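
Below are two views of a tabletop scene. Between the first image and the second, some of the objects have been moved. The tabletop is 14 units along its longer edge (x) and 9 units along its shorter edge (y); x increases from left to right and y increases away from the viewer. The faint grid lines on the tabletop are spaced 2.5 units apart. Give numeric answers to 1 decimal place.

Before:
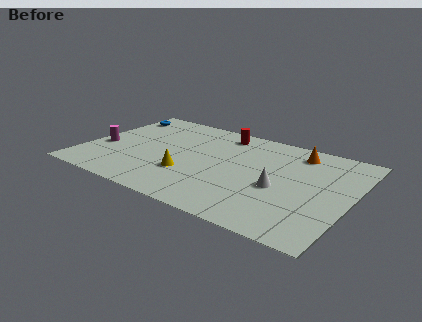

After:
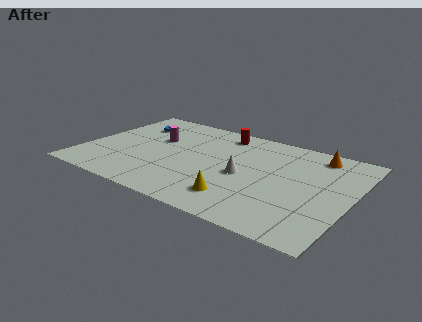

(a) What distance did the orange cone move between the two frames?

1.0

From (10.8, 7.5) to (11.8, 7.7), the orange cone covered √(1.0² + 0.2²) ≈ 1.0 units.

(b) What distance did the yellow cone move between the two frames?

3.1

From (5.7, 2.9) to (8.6, 1.9), the yellow cone covered √(2.9² + 1.0²) ≈ 3.1 units.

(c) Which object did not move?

the red cylinder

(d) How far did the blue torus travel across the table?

1.3

From (0.9, 7.4) to (2.0, 6.7), the blue torus covered √(1.1² + 0.7²) ≈ 1.3 units.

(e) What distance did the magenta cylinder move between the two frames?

3.3

From (0.9, 3.6) to (3.5, 5.6), the magenta cylinder covered √(2.6² + 2.0²) ≈ 3.3 units.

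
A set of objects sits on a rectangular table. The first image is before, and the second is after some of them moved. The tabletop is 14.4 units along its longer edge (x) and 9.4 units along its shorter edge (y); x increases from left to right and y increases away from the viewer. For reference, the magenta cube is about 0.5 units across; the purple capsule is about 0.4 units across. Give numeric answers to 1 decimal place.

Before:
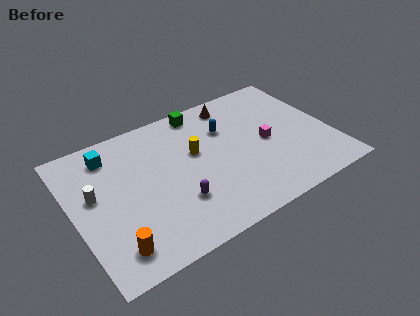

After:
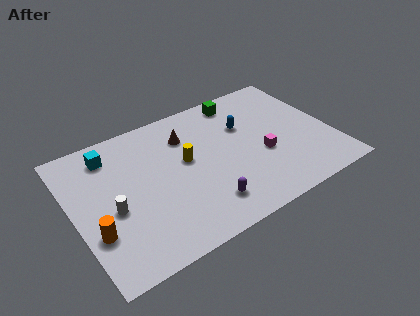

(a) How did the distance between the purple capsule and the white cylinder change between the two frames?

+0.3

The distance was about 4.9 in the first image and 5.2 in the second, so they moved 0.3 units further apart.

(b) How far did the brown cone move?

3.1

From (9.5, 8.1) to (6.6, 7.0), the brown cone covered √(2.9² + 1.1²) ≈ 3.1 units.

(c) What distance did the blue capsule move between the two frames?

1.0

From (8.8, 6.5) to (9.8, 6.2), the blue capsule covered √(1.0² + 0.3²) ≈ 1.0 units.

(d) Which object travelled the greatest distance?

the brown cone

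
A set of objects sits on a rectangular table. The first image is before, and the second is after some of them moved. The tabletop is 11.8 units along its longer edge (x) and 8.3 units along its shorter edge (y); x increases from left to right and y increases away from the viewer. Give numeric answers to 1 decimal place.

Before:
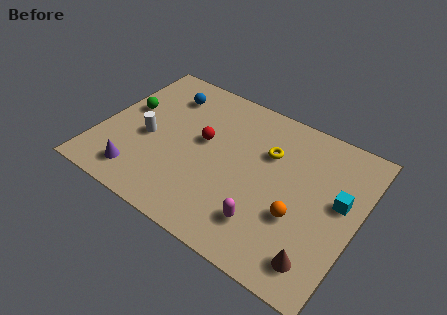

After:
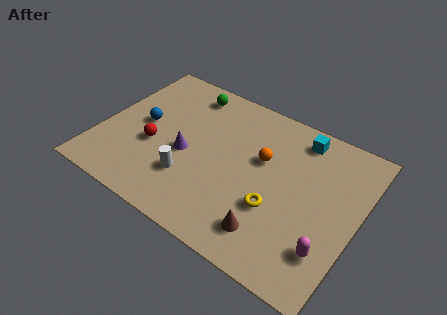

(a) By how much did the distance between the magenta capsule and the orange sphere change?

+2.9

They were about 1.7 units apart before and 4.6 after — 2.9 units further apart.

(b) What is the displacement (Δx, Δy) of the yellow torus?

(0.8, -2.7)

The yellow torus was at about (7.5, 5.6) and moved to about (8.3, 2.9).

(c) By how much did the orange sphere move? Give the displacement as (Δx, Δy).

(-2.0, 2.1)

The orange sphere started near (9.3, 3.0) and ended near (7.3, 5.1).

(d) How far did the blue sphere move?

2.3

The blue sphere was near (2.5, 6.5) before and (1.8, 4.3) after, so it travelled √(0.7² + 2.2²) ≈ 2.3 units.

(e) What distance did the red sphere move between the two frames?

2.5

From (4.6, 4.7) to (2.5, 3.3), the red sphere covered √(2.1² + 1.4²) ≈ 2.5 units.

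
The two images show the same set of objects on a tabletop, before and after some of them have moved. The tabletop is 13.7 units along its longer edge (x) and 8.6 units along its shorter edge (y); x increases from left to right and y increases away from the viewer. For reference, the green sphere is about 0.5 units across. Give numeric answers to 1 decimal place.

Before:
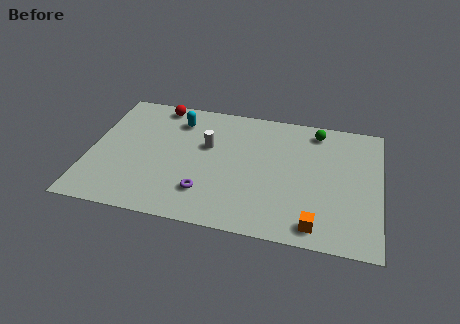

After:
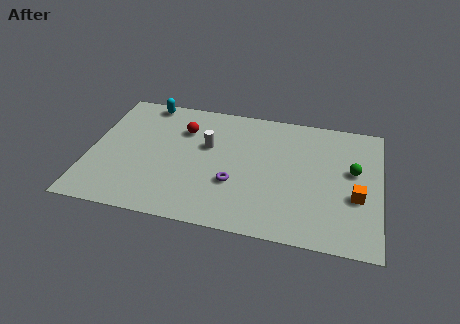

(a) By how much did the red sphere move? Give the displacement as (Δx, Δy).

(1.3, -1.5)

The red sphere started near (3.0, 7.7) and ended near (4.3, 6.2).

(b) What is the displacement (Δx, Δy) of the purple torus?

(1.3, 0.9)

The purple torus was at about (5.6, 2.1) and moved to about (6.9, 3.0).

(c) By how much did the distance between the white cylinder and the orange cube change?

+0.6

Before: roughly 6.8 units apart; after: 7.4. That's 0.6 units further apart.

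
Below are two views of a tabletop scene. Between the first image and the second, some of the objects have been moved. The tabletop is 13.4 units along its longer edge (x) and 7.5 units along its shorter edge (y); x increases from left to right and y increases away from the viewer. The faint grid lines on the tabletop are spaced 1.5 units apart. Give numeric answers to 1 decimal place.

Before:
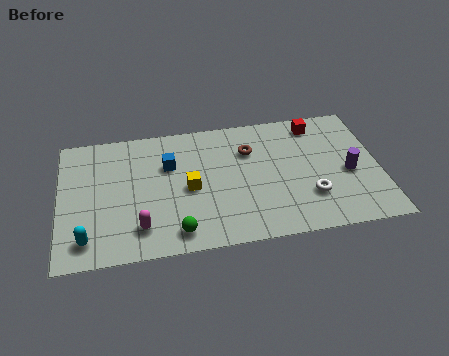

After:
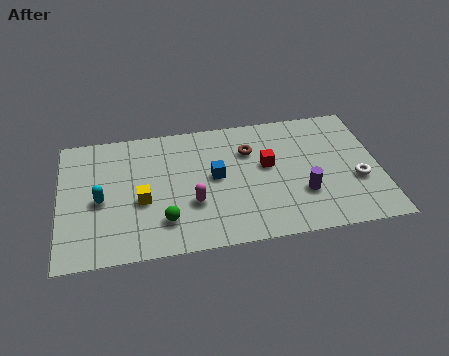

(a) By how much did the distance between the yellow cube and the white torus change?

+3.8

Before: roughly 5.2 units apart; after: 9.0. That's 3.8 units further apart.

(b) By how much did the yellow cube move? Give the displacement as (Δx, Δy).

(-2.0, -0.4)

The yellow cube started near (5.4, 3.5) and ended near (3.4, 3.1).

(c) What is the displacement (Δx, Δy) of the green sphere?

(-0.5, 0.7)

The green sphere started near (4.8, 1.1) and ended near (4.3, 1.8).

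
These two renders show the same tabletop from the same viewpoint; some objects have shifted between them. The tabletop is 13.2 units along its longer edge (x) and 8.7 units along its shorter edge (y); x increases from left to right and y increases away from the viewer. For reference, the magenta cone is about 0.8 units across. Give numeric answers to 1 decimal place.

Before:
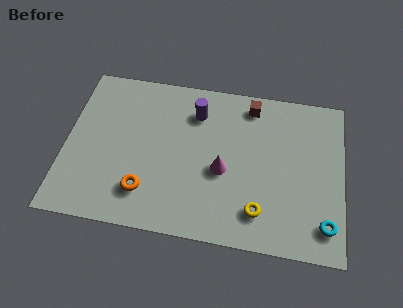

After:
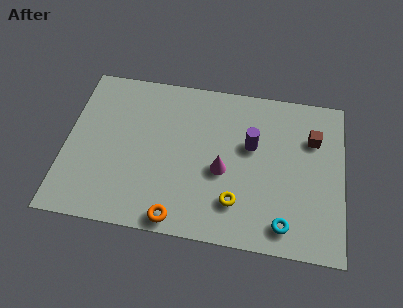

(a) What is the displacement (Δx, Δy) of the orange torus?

(1.6, -1.2)

From the two frames, the orange torus sits at roughly (3.9, 2.0) before and (5.5, 0.8) after.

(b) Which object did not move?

the magenta cone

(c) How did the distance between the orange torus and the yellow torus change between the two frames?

-2.4

They were about 5.4 units apart before and 3.0 after — 2.4 units closer together.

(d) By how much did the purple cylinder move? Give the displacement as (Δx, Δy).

(2.7, -1.4)

The purple cylinder was at about (6.1, 6.7) and moved to about (8.8, 5.3).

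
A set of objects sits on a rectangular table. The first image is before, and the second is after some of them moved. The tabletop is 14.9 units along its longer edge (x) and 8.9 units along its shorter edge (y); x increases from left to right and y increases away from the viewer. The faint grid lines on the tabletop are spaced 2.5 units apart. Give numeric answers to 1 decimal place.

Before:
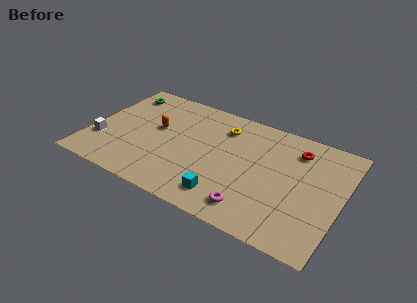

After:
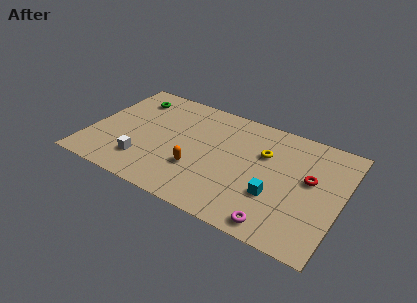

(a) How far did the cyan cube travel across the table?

3.0

The cyan cube was near (8.5, 1.6) before and (11.2, 3.0) after, so it travelled √(2.7² + 1.4²) ≈ 3.0 units.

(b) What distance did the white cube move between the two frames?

2.8

From (0.8, 2.7) to (3.5, 2.1), the white cube covered √(2.7² + 0.6²) ≈ 2.8 units.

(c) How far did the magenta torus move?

1.6

The magenta torus moved from about (10.1, 1.5) to (11.6, 1.0), a distance of √(1.5² + 0.5²) ≈ 1.6.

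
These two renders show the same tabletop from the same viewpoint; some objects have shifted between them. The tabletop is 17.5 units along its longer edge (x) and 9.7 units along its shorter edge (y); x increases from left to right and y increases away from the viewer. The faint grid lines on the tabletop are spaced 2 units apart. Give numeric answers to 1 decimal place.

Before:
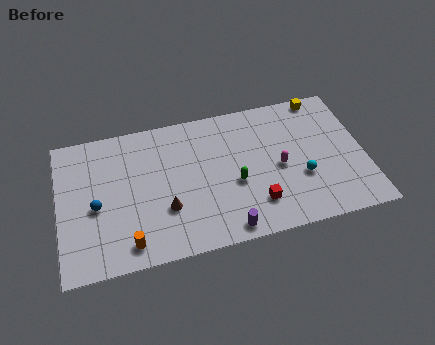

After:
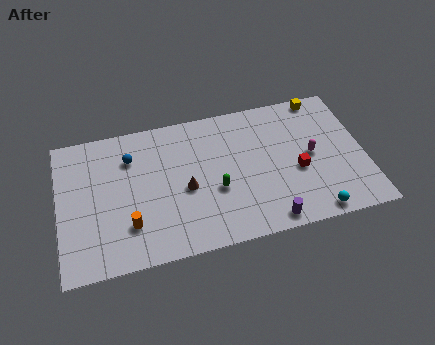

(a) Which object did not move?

the yellow cube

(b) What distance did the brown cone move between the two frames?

1.6

The brown cone was near (6.0, 3.2) before and (7.2, 4.3) after, so it travelled √(1.2² + 1.1²) ≈ 1.6 units.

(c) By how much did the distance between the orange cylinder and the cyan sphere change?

+0.3

Before: roughly 10.2 units apart; after: 10.5. That's 0.3 units further apart.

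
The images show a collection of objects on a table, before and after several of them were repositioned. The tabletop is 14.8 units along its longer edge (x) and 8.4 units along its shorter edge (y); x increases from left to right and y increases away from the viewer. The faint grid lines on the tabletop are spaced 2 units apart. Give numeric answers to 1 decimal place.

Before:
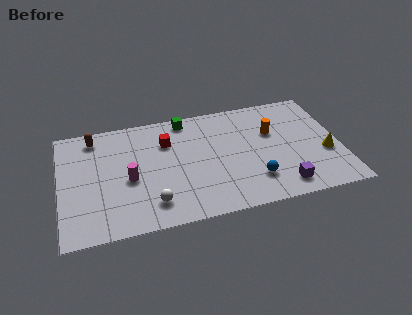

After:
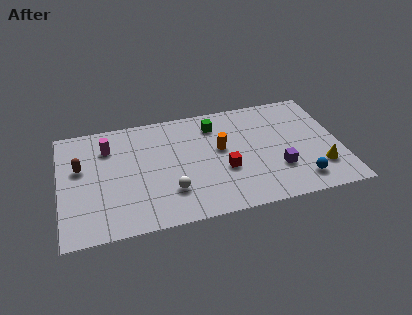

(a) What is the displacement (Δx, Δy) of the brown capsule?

(-0.8, -2.1)

From the two frames, the brown capsule sits at roughly (1.9, 7.2) before and (1.1, 5.1) after.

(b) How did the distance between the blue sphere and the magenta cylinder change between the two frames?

+4.3

The distance was about 6.7 in the first image and 11.0 in the second, so they moved 4.3 units further apart.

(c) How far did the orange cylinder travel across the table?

2.9

The orange cylinder was near (11.3, 5.4) before and (8.5, 4.8) after, so it travelled √(2.8² + 0.6²) ≈ 2.9 units.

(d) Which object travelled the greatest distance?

the red cube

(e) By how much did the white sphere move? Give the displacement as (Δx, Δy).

(1.0, 0.6)

The white sphere started near (4.7, 1.7) and ended near (5.7, 2.3).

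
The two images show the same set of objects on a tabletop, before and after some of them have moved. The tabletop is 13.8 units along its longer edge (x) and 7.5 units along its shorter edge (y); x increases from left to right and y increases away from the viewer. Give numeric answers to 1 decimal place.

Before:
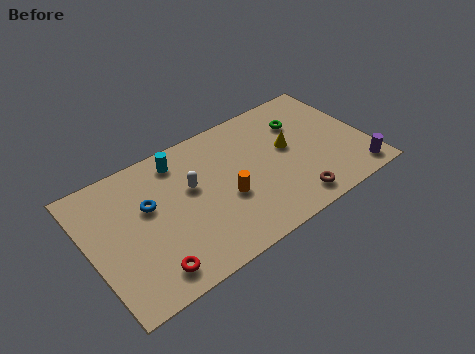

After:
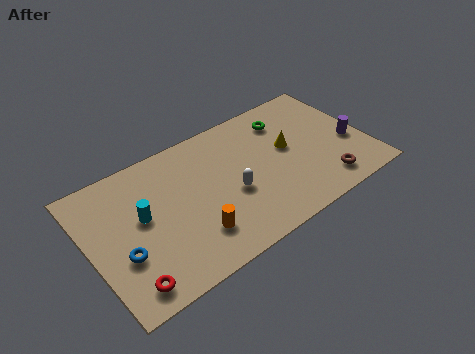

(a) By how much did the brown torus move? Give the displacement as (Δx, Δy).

(1.7, 0.2)

From the two frames, the brown torus sits at roughly (9.6, 1.1) before and (11.3, 1.3) after.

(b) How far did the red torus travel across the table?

1.1

The red torus was near (2.5, 1.2) before and (1.4, 1.1) after, so it travelled √(1.1² + 0.1²) ≈ 1.1 units.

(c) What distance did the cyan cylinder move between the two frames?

3.0

The cyan cylinder was near (4.8, 6.3) before and (2.6, 4.2) after, so it travelled √(2.2² + 2.1²) ≈ 3.0 units.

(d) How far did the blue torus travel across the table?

2.5

From (3.0, 4.6) to (1.4, 2.7), the blue torus covered √(1.6² + 1.9²) ≈ 2.5 units.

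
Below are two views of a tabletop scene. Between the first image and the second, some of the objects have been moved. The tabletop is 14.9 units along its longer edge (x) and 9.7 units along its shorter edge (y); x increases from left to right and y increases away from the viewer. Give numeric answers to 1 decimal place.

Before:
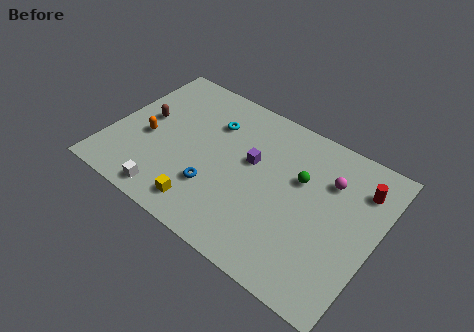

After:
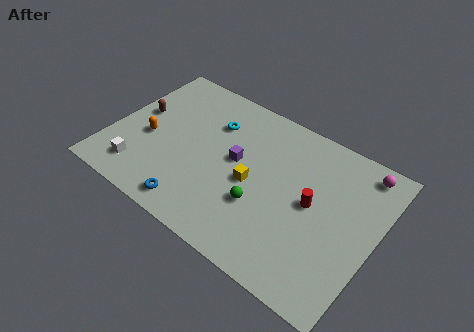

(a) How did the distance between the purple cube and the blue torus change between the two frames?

+1.2

Before: roughly 3.2 units apart; after: 4.4. That's 1.2 units further apart.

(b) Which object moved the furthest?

the yellow cube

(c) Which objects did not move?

the cyan torus and the orange capsule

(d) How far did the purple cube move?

0.9

The purple cube was near (7.8, 5.7) before and (7.0, 5.3) after, so it travelled √(0.8² + 0.4²) ≈ 0.9 units.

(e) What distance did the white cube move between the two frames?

2.0

The white cube moved from about (4.0, 1.1) to (2.1, 1.8), a distance of √(1.9² + 0.7²) ≈ 2.0.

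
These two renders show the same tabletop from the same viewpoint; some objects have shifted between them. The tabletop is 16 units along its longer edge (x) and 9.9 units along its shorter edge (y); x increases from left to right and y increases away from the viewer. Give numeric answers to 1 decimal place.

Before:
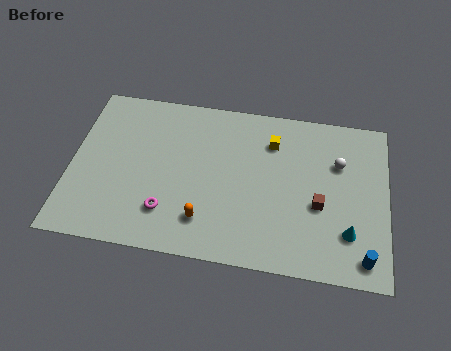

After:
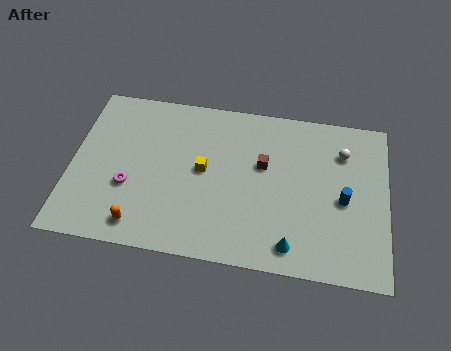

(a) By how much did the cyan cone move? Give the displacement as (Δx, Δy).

(-2.8, -1.2)

The cyan cone was at about (14.1, 2.6) and moved to about (11.3, 1.4).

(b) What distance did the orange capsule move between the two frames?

3.3

The orange capsule moved from about (6.9, 2.2) to (3.7, 1.4), a distance of √(3.2² + 0.8²) ≈ 3.3.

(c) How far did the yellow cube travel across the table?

4.1

The yellow cube was near (10.1, 7.5) before and (6.7, 5.2) after, so it travelled √(3.4² + 2.3²) ≈ 4.1 units.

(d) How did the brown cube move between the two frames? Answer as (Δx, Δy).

(-2.9, 2.0)

The brown cube was at about (12.6, 4.0) and moved to about (9.7, 6.0).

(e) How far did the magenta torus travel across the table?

2.3

The magenta torus was near (5.0, 2.4) before and (3.0, 3.6) after, so it travelled √(2.0² + 1.2²) ≈ 2.3 units.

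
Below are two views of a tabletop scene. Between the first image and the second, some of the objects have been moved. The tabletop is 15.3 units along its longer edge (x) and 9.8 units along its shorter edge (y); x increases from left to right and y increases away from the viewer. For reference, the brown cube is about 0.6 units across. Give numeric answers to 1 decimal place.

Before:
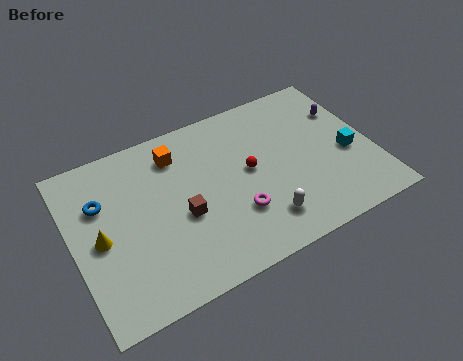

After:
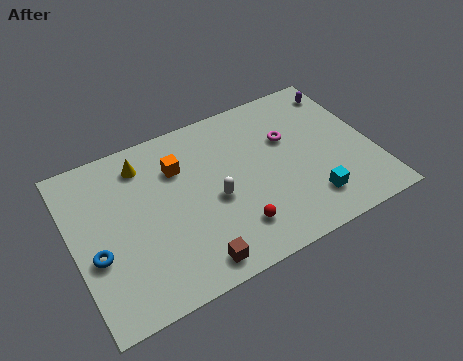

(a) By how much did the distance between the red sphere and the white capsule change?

-1.0

They were about 3.2 units apart before and 2.2 after — 1.0 units closer together.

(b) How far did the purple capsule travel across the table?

1.4

The purple capsule moved from about (14.3, 6.8) to (14.4, 8.2), a distance of √(0.1² + 1.4²) ≈ 1.4.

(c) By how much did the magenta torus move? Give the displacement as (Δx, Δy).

(3.2, 3.3)

The magenta torus started near (8.0, 3.0) and ended near (11.2, 6.3).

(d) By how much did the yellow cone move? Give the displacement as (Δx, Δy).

(2.6, 3.4)

The yellow cone was at about (1.3, 4.6) and moved to about (3.9, 8.0).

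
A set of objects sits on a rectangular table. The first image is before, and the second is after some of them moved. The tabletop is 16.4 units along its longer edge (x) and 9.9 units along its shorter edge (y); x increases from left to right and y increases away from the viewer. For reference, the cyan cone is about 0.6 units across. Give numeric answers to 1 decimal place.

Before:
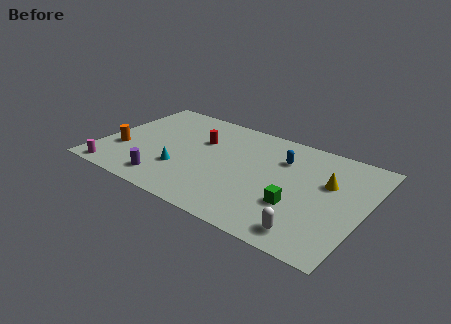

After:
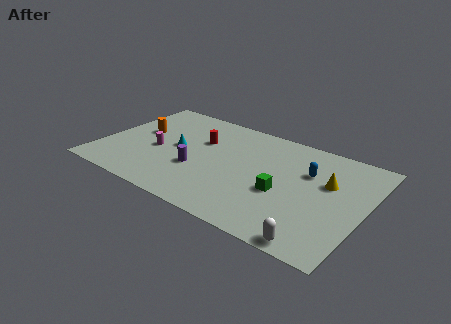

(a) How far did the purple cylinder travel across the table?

2.6

From (4.6, 1.6) to (6.2, 3.6), the purple cylinder covered √(1.6² + 2.0²) ≈ 2.6 units.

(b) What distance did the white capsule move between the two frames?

0.8

The white capsule moved from about (13.6, 1.4) to (14.1, 0.8), a distance of √(0.5² + 0.6²) ≈ 0.8.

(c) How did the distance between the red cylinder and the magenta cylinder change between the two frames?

-3.9

The distance was about 7.2 in the first image and 3.3 in the second, so they moved 3.9 units closer together.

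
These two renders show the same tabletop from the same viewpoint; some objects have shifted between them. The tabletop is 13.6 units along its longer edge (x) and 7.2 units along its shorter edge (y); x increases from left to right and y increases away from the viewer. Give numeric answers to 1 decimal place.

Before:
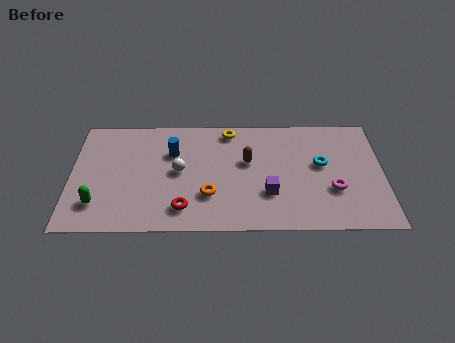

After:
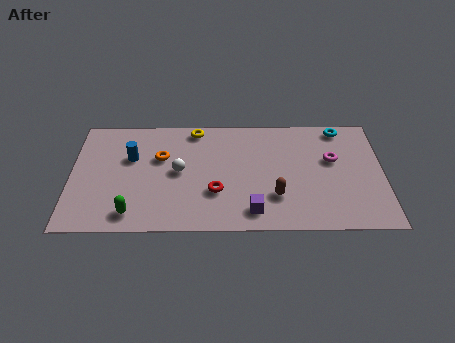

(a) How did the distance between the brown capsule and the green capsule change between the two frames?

-0.7

They were about 7.0 units apart before and 6.3 after — 0.7 units closer together.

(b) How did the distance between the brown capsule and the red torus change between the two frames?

-1.4

The distance was about 4.0 in the first image and 2.6 in the second, so they moved 1.4 units closer together.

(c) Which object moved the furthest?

the orange torus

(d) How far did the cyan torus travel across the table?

2.5

The cyan torus moved from about (10.9, 4.1) to (11.8, 6.4), a distance of √(0.9² + 2.3²) ≈ 2.5.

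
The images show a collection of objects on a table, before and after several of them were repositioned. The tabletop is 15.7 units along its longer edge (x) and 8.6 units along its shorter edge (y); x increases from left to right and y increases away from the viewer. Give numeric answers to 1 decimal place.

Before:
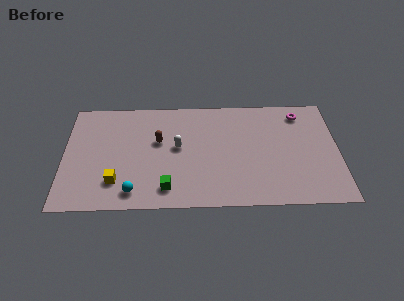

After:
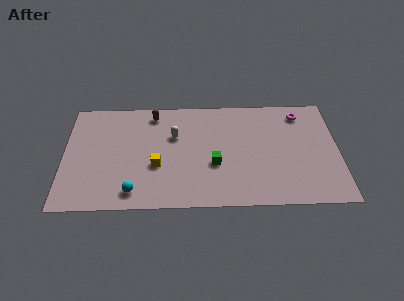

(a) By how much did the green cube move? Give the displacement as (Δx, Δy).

(2.7, 1.8)

From the two frames, the green cube sits at roughly (5.9, 1.5) before and (8.6, 3.3) after.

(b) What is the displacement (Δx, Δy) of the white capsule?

(-0.2, 0.9)

The white capsule started near (6.5, 4.7) and ended near (6.3, 5.6).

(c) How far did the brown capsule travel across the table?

2.2

The brown capsule was near (5.4, 5.2) before and (5.1, 7.4) after, so it travelled √(0.3² + 2.2²) ≈ 2.2 units.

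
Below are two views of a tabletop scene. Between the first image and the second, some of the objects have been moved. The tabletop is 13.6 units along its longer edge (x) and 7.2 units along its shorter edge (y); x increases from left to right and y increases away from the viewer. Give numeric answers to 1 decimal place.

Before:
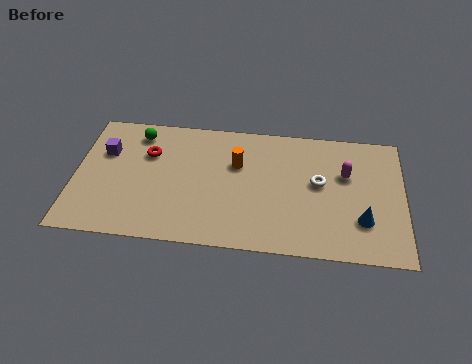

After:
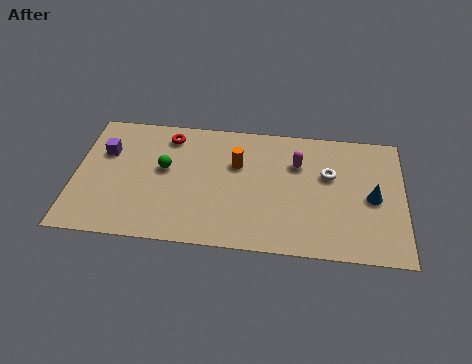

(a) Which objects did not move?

the purple cube and the orange cylinder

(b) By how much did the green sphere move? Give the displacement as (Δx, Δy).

(1.2, -1.9)

The green sphere was at about (2.5, 6.0) and moved to about (3.7, 4.1).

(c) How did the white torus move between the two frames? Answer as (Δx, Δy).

(0.4, 0.5)

From the two frames, the white torus sits at roughly (10.1, 4.0) before and (10.5, 4.5) after.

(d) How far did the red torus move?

1.4

From (3.0, 4.9) to (3.8, 6.0), the red torus covered √(0.8² + 1.1²) ≈ 1.4 units.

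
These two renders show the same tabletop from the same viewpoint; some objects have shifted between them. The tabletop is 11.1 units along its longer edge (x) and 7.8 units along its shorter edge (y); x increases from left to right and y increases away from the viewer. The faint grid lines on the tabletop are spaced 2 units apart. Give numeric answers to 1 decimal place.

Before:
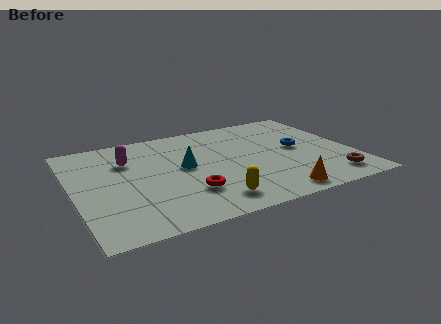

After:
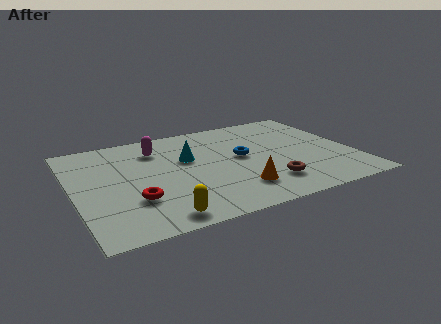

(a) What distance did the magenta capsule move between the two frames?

1.3

The magenta capsule moved from about (2.3, 5.5) to (3.5, 6.0), a distance of √(1.2² + 0.5²) ≈ 1.3.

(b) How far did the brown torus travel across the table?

2.5

The brown torus was near (9.9, 1.3) before and (7.4, 1.8) after, so it travelled √(2.5² + 0.5²) ≈ 2.5 units.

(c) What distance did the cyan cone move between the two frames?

0.6

From (4.4, 4.2) to (4.6, 4.8), the cyan cone covered √(0.2² + 0.6²) ≈ 0.6 units.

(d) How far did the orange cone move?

1.7

From (7.6, 0.9) to (6.2, 1.8), the orange cone covered √(1.4² + 0.9²) ≈ 1.7 units.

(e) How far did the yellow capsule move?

2.1

The yellow capsule was near (5.1, 1.3) before and (3.0, 0.9) after, so it travelled √(2.1² + 0.4²) ≈ 2.1 units.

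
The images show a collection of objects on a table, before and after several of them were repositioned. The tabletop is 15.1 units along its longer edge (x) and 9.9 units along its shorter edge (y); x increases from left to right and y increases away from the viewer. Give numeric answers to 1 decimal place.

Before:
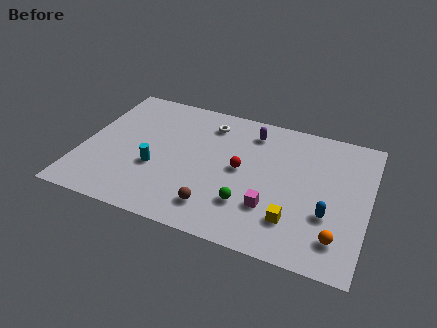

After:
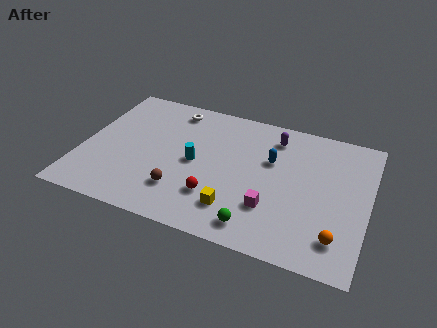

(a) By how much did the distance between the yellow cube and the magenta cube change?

+0.6

Before: roughly 1.3 units apart; after: 1.9. That's 0.6 units further apart.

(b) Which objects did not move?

the orange sphere and the magenta cube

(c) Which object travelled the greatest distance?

the blue capsule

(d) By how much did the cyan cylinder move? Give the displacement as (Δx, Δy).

(2.0, 1.1)

The cyan cylinder started near (4.0, 3.7) and ended near (6.0, 4.8).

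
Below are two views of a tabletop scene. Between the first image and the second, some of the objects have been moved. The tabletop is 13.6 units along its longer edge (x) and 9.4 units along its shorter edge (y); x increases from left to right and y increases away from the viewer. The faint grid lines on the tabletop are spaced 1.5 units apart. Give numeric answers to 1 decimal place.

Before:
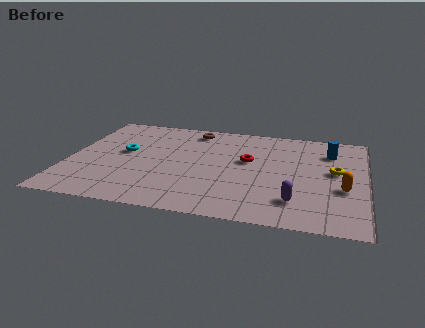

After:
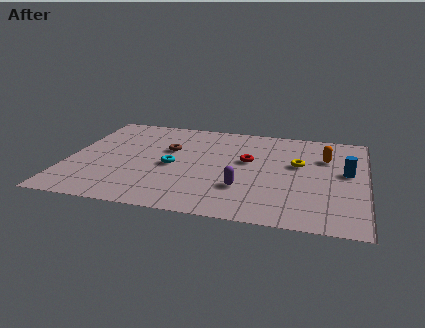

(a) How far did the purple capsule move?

2.5

The purple capsule was near (10.5, 2.1) before and (8.1, 2.8) after, so it travelled √(2.4² + 0.7²) ≈ 2.5 units.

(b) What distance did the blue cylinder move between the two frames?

2.1

The blue cylinder moved from about (11.9, 7.1) to (12.7, 5.2), a distance of √(0.8² + 1.9²) ≈ 2.1.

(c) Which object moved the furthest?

the orange capsule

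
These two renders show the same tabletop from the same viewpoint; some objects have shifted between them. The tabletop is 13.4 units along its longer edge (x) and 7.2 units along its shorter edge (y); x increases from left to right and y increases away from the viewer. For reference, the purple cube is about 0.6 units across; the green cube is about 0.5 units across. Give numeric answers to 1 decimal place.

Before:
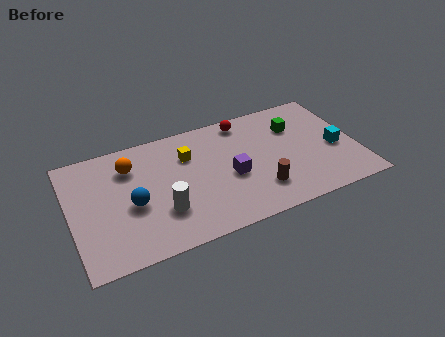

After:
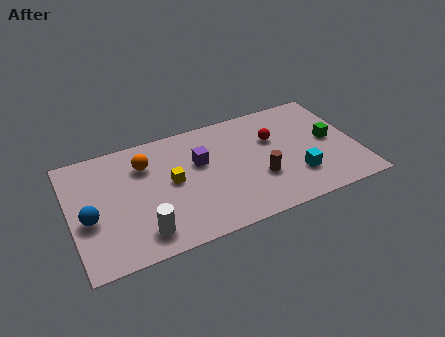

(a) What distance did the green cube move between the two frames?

2.1

The green cube moved from about (10.7, 5.1) to (12.2, 3.7), a distance of √(1.5² + 1.4²) ≈ 2.1.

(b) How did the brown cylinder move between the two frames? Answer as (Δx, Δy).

(0.1, 0.7)

The brown cylinder was at about (8.6, 1.8) and moved to about (8.7, 2.5).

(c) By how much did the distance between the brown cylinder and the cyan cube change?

-2.2

They were about 4.0 units apart before and 1.8 after — 2.2 units closer together.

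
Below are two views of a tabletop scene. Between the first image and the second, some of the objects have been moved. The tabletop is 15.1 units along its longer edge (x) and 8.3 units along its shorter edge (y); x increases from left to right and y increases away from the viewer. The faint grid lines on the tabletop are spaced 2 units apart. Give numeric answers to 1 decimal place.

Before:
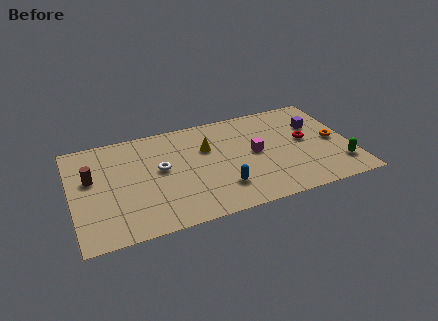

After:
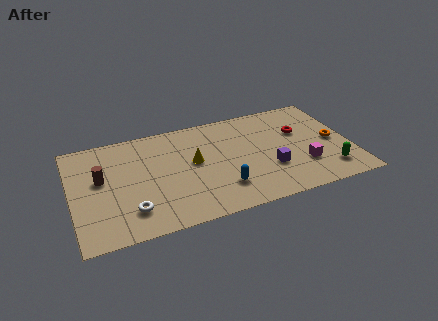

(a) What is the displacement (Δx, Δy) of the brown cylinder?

(0.5, -0.2)

The brown cylinder was at about (1.1, 5.0) and moved to about (1.6, 4.8).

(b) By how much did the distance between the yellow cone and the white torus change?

+1.7

The distance was about 2.8 in the first image and 4.5 in the second, so they moved 1.7 units further apart.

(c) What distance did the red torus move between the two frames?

0.8

The red torus was near (12.7, 4.5) before and (12.5, 5.3) after, so it travelled √(0.2² + 0.8²) ≈ 0.8 units.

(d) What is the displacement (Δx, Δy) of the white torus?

(-1.8, -2.7)

The white torus started near (4.8, 4.6) and ended near (3.0, 1.9).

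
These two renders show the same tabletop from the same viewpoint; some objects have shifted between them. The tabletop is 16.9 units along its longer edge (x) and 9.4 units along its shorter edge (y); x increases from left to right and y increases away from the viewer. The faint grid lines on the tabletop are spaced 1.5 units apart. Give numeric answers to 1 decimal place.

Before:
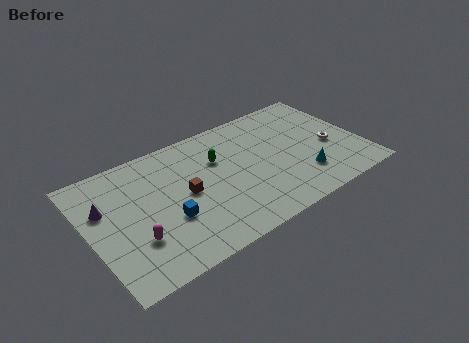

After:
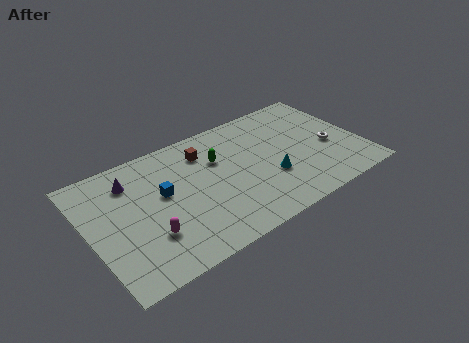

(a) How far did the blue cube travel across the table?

2.0

The blue cube moved from about (4.6, 3.4) to (4.6, 5.4), a distance of √(0.0² + 2.0²) ≈ 2.0.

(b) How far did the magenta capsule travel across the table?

0.8

The magenta capsule moved from about (2.5, 2.9) to (3.3, 2.8), a distance of √(0.8² + 0.1²) ≈ 0.8.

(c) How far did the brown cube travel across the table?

3.1

The brown cube moved from about (5.9, 4.7) to (7.5, 7.3), a distance of √(1.6² + 2.6²) ≈ 3.1.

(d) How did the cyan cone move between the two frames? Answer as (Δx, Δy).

(-1.9, 0.9)

The cyan cone started near (12.9, 2.4) and ended near (11.0, 3.3).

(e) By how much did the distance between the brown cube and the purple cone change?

-0.4

Before: roughly 5.0 units apart; after: 4.6. That's 0.4 units closer together.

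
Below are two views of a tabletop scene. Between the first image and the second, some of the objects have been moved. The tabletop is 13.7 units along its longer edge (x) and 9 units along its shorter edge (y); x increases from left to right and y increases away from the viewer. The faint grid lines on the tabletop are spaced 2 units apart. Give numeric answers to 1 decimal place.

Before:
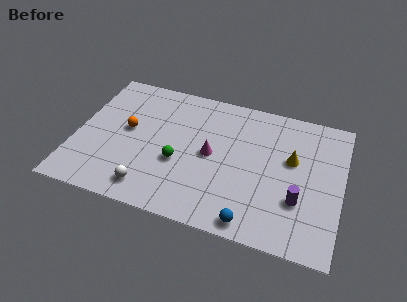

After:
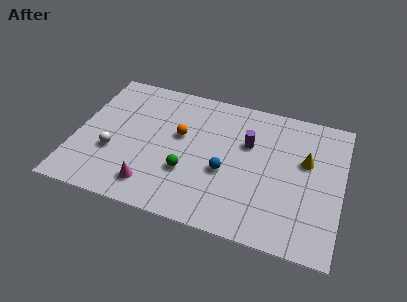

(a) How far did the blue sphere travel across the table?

3.1

The blue sphere moved from about (9.4, 0.9) to (7.8, 3.6), a distance of √(1.6² + 2.7²) ≈ 3.1.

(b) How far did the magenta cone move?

4.0

The magenta cone was near (7.0, 4.5) before and (4.2, 1.6) after, so it travelled √(2.8² + 2.9²) ≈ 4.0 units.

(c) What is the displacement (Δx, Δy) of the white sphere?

(-2.1, 1.8)

From the two frames, the white sphere sits at roughly (4.1, 1.4) before and (2.0, 3.2) after.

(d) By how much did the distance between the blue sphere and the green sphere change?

-2.8

They were about 4.8 units apart before and 2.0 after — 2.8 units closer together.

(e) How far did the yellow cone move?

0.7

From (11.1, 5.4) to (11.8, 5.5), the yellow cone covered √(0.7² + 0.1²) ≈ 0.7 units.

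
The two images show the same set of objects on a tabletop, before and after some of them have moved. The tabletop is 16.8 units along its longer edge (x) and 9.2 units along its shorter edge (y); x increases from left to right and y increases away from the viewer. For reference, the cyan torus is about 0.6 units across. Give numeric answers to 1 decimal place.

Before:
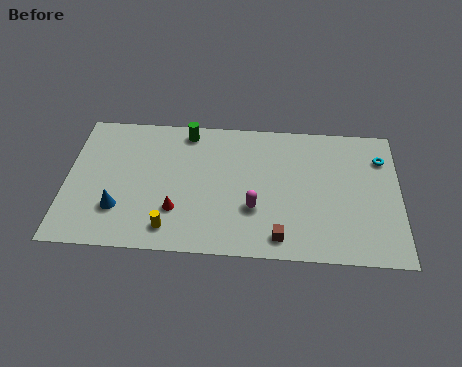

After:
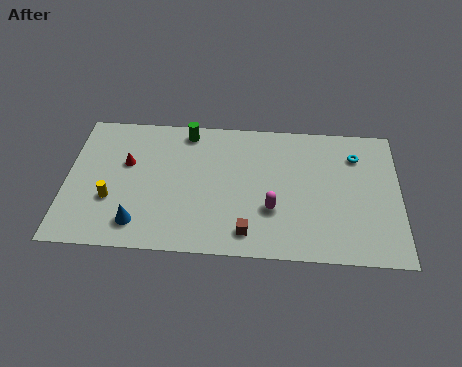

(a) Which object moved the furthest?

the red cone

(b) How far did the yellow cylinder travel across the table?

3.4

The yellow cylinder was near (5.3, 1.5) before and (2.3, 3.2) after, so it travelled √(3.0² + 1.7²) ≈ 3.4 units.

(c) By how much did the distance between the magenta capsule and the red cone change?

+3.9

The distance was about 3.9 in the first image and 7.8 in the second, so they moved 3.9 units further apart.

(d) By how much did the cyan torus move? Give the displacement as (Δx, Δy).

(-1.3, 0.1)

The cyan torus started near (15.9, 6.9) and ended near (14.6, 7.0).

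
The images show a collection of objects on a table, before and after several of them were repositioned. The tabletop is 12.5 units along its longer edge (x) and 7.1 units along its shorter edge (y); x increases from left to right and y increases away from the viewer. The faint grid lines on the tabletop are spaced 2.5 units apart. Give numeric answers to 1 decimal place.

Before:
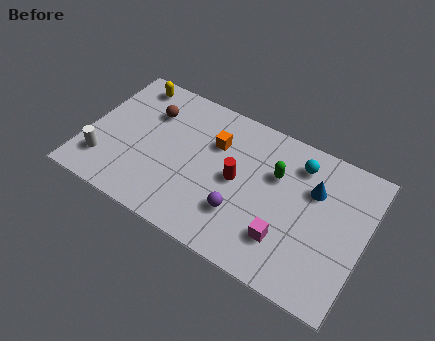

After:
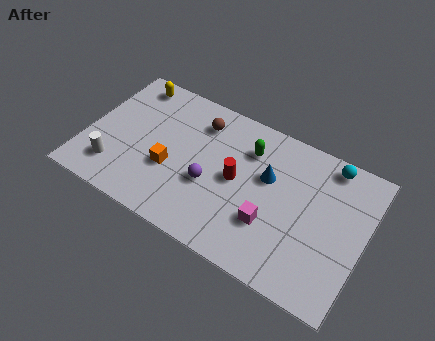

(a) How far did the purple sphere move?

1.7

The purple sphere moved from about (7.2, 2.1) to (5.7, 2.8), a distance of √(1.5² + 0.7²) ≈ 1.7.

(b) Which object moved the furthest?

the orange cube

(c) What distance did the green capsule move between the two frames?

1.4

The green capsule moved from about (8.4, 4.7) to (7.1, 5.3), a distance of √(1.3² + 0.6²) ≈ 1.4.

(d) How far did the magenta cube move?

0.8

From (9.2, 1.9) to (8.5, 2.3), the magenta cube covered √(0.7² + 0.4²) ≈ 0.8 units.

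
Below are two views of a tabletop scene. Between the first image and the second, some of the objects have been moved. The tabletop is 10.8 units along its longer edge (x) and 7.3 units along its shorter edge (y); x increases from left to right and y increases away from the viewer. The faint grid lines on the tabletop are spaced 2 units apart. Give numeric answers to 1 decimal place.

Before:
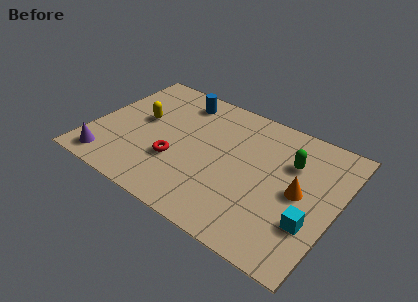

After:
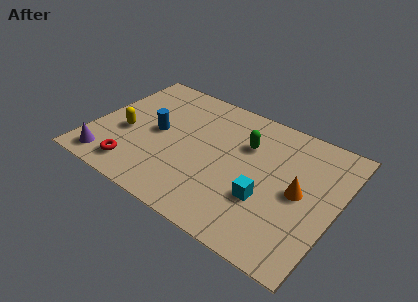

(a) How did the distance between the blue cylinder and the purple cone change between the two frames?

-2.4

The distance was about 5.6 in the first image and 3.2 in the second, so they moved 2.4 units closer together.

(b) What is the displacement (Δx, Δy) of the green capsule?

(-2.0, 0.0)

The green capsule started near (8.6, 5.0) and ended near (6.6, 5.0).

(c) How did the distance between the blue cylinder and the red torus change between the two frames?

-1.1

They were about 3.6 units apart before and 2.5 after — 1.1 units closer together.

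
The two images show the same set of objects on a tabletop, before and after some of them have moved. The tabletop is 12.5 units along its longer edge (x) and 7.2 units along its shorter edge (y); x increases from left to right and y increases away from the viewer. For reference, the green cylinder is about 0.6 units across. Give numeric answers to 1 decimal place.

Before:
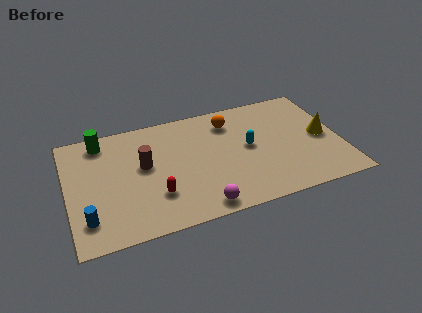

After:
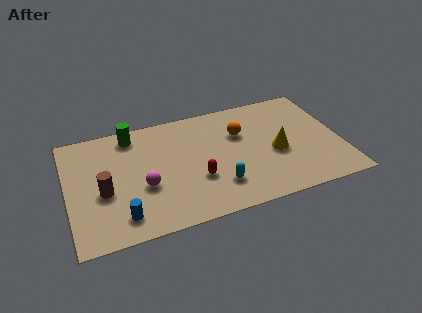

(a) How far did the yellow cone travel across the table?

2.2

The yellow cone was near (11.7, 3.5) before and (9.5, 3.1) after, so it travelled √(2.2² + 0.4²) ≈ 2.2 units.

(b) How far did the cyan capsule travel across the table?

2.6

The cyan capsule was near (8.3, 3.8) before and (6.7, 1.8) after, so it travelled √(1.6² + 2.0²) ≈ 2.6 units.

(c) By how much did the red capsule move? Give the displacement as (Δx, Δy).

(1.9, 0.4)

The red capsule was at about (3.9, 2.1) and moved to about (5.8, 2.5).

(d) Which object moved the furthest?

the magenta sphere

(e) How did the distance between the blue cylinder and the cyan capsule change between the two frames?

-3.4

They were about 7.8 units apart before and 4.4 after — 3.4 units closer together.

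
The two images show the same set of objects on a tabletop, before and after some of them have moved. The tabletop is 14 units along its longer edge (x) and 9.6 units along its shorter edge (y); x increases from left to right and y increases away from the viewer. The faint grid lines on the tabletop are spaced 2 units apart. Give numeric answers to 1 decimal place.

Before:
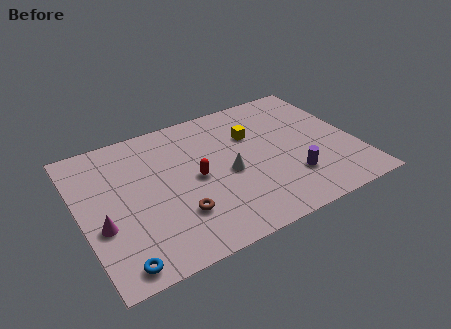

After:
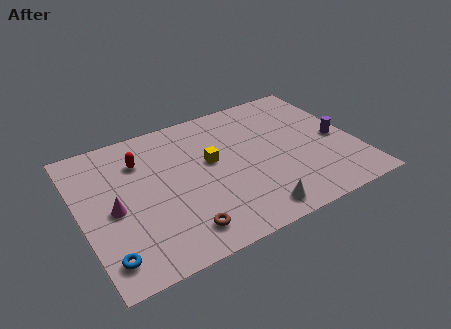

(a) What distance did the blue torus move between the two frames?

0.8

The blue torus moved from about (1.4, 1.0) to (0.9, 1.6), a distance of √(0.5² + 0.6²) ≈ 0.8.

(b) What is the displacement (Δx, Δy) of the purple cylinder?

(2.7, 1.8)

From the two frames, the purple cylinder sits at roughly (10.4, 2.6) before and (13.1, 4.4) after.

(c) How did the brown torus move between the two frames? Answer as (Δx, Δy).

(0.0, -1.1)

The brown torus started near (4.6, 2.7) and ended near (4.6, 1.6).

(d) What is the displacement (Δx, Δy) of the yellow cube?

(-2.3, -1.0)

The yellow cube was at about (9.0, 6.5) and moved to about (6.7, 5.5).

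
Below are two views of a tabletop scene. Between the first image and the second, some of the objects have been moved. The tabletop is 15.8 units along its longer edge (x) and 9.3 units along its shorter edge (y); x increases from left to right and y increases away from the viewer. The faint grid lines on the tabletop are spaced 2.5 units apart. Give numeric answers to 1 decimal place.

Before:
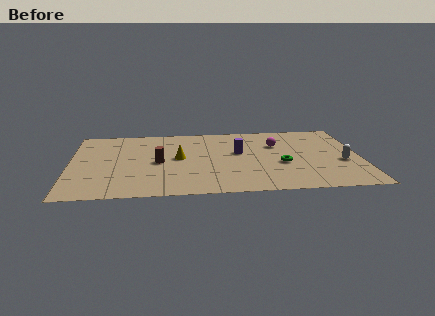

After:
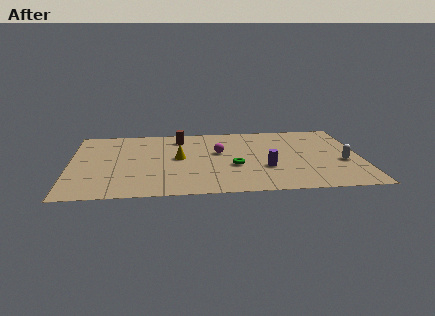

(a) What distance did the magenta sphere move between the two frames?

3.3

The magenta sphere moved from about (11.3, 6.3) to (8.1, 5.5), a distance of √(3.2² + 0.8²) ≈ 3.3.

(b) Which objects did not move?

the white capsule and the yellow cone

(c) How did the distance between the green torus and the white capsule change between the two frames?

+2.6

The distance was about 3.3 in the first image and 5.9 in the second, so they moved 2.6 units further apart.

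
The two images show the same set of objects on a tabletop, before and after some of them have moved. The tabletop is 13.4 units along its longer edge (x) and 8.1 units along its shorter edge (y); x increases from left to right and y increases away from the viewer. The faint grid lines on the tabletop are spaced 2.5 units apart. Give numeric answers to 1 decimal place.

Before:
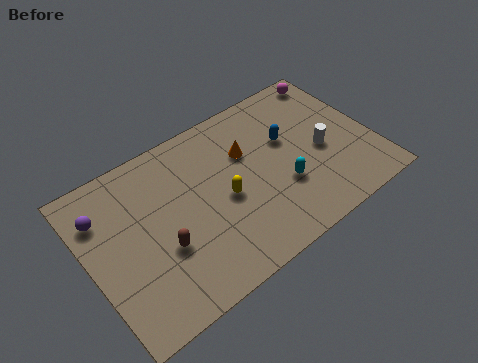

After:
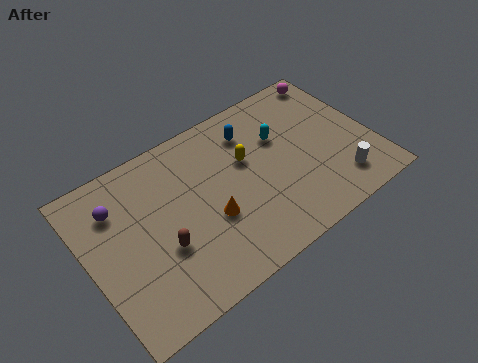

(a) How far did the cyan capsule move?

2.5

The cyan capsule was near (8.9, 2.8) before and (9.3, 5.3) after, so it travelled √(0.4² + 2.5²) ≈ 2.5 units.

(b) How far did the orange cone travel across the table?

3.2

From (7.7, 5.4) to (5.5, 3.1), the orange cone covered √(2.2² + 2.3²) ≈ 3.2 units.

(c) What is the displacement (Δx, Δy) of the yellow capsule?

(1.3, 1.3)

The yellow capsule started near (6.3, 3.7) and ended near (7.6, 5.0).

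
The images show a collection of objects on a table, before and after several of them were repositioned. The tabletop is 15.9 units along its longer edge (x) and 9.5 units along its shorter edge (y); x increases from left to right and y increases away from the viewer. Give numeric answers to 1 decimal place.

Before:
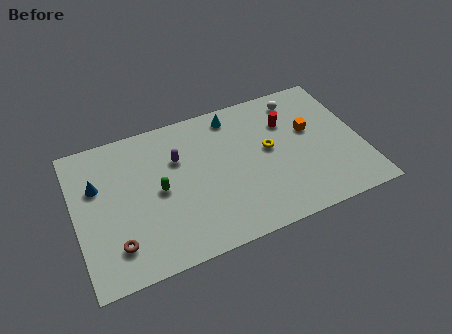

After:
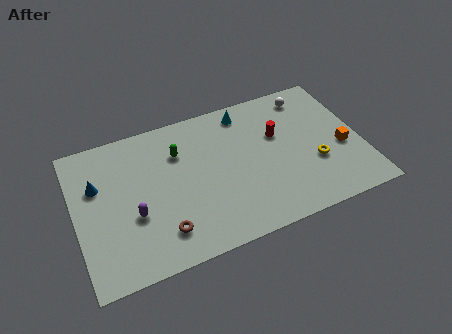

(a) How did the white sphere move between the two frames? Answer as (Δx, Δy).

(0.6, 0.1)

The white sphere started near (12.8, 8.0) and ended near (13.4, 8.1).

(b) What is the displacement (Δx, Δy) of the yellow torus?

(2.4, -1.8)

From the two frames, the yellow torus sits at roughly (10.8, 5.2) before and (13.2, 3.4) after.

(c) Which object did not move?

the blue cone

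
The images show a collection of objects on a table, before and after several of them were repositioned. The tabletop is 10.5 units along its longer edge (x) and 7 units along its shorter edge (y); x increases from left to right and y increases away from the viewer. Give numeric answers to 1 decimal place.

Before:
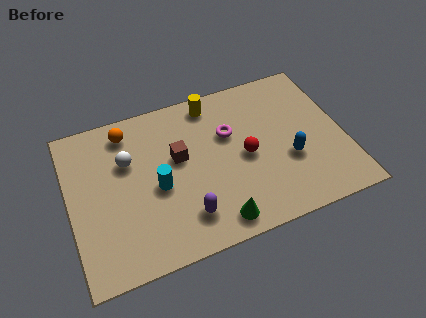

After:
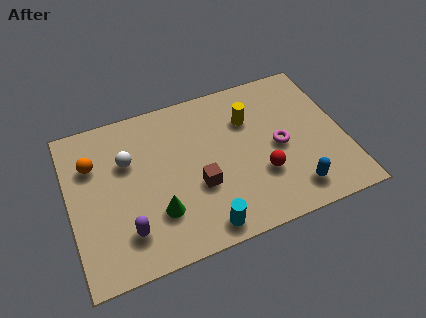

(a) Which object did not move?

the white sphere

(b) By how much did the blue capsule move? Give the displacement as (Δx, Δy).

(0.0, -1.4)

From the two frames, the blue capsule sits at roughly (8.3, 2.6) before and (8.3, 1.2) after.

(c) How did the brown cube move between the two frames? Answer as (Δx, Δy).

(0.6, -1.5)

The brown cube started near (4.2, 4.1) and ended near (4.8, 2.6).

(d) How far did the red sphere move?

1.1

The red sphere moved from about (6.7, 3.3) to (7.2, 2.3), a distance of √(0.5² + 1.0²) ≈ 1.1.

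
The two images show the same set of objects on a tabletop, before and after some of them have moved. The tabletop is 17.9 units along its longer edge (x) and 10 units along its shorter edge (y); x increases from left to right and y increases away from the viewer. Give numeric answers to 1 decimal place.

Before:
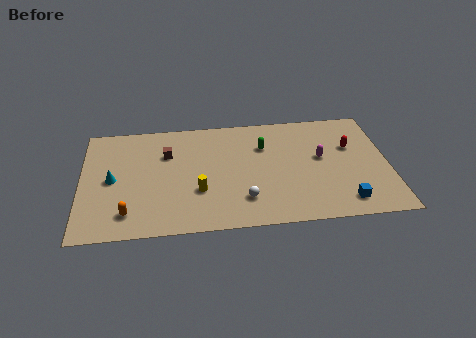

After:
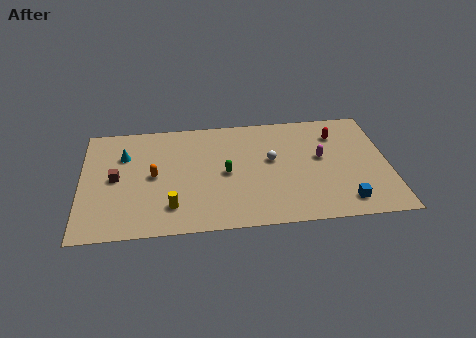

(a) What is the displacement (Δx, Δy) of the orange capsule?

(1.5, 3.1)

The orange capsule was at about (2.7, 1.9) and moved to about (4.2, 5.0).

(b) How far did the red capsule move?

1.4

The red capsule moved from about (15.8, 6.4) to (15.0, 7.6), a distance of √(0.8² + 1.2²) ≈ 1.4.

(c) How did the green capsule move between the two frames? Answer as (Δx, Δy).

(-2.3, -2.2)

The green capsule started near (10.7, 7.0) and ended near (8.4, 4.8).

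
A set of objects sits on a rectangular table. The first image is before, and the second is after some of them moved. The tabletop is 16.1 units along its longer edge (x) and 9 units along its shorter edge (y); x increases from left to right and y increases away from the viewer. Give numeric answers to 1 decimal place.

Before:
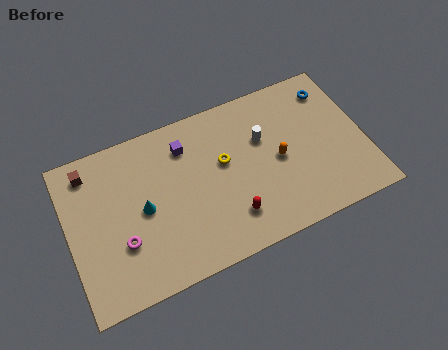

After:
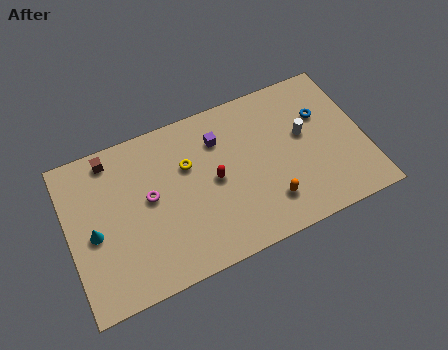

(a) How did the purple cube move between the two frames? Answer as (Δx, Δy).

(1.8, -0.3)

The purple cube was at about (6.6, 7.0) and moved to about (8.4, 6.7).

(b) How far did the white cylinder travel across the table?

2.3

The white cylinder was near (10.7, 5.8) before and (12.9, 5.2) after, so it travelled √(2.2² + 0.6²) ≈ 2.3 units.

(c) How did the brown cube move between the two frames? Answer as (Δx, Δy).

(1.2, 0.3)

The brown cube was at about (1.4, 7.6) and moved to about (2.6, 7.9).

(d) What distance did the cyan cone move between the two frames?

2.7

The cyan cone moved from about (4.0, 4.4) to (1.3, 4.1), a distance of √(2.7² + 0.3²) ≈ 2.7.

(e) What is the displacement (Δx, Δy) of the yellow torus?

(-1.9, 0.6)

The yellow torus started near (8.5, 5.3) and ended near (6.6, 5.9).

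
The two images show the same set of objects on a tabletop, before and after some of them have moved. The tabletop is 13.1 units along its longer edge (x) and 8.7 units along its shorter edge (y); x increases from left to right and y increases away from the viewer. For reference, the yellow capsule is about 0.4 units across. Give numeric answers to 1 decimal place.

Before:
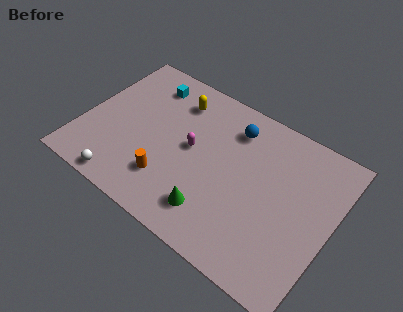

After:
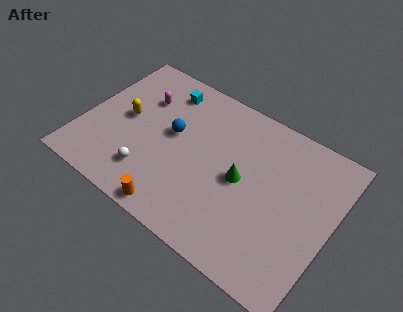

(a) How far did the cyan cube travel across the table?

0.9

From (2.8, 7.1) to (3.7, 7.2), the cyan cube covered √(0.9² + 0.1²) ≈ 0.9 units.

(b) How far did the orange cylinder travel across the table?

1.6

From (4.9, 2.2) to (5.6, 0.8), the orange cylinder covered √(0.7² + 1.4²) ≈ 1.6 units.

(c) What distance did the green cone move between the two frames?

2.7

The green cone moved from about (7.4, 1.8) to (8.4, 4.3), a distance of √(1.0² + 2.5²) ≈ 2.7.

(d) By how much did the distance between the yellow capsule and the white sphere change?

-3.2

The distance was about 6.3 in the first image and 3.1 in the second, so they moved 3.2 units closer together.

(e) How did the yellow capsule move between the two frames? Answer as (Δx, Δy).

(-2.3, -2.4)

The yellow capsule started near (4.4, 6.9) and ended near (2.1, 4.5).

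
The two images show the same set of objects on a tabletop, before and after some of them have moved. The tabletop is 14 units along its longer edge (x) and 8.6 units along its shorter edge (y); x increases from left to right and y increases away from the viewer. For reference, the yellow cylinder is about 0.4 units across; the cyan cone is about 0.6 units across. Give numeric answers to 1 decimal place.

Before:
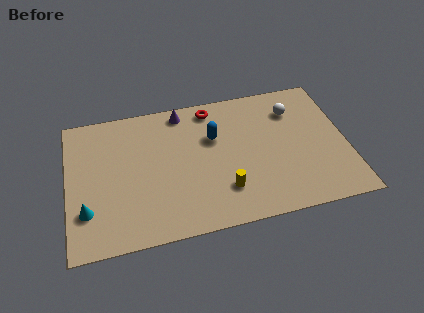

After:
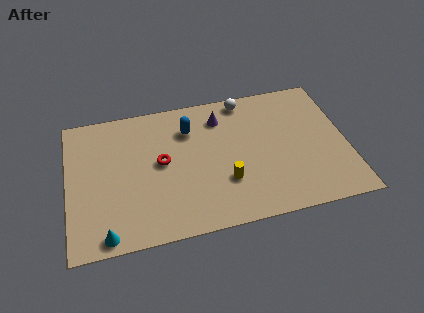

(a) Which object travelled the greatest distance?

the red torus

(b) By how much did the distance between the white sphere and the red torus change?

+1.2

They were about 4.2 units apart before and 5.4 after — 1.2 units further apart.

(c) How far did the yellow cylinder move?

0.5

From (7.7, 2.2) to (7.8, 2.7), the yellow cylinder covered √(0.1² + 0.5²) ≈ 0.5 units.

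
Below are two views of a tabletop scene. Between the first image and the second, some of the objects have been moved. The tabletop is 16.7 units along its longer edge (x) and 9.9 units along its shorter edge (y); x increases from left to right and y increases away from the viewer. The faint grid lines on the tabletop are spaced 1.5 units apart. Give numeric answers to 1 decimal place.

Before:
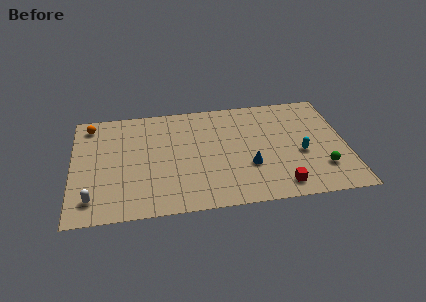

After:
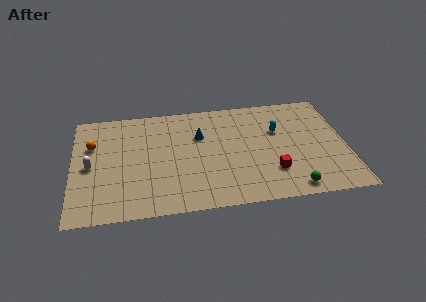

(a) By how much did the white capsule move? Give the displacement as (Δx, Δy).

(-0.1, 2.9)

From the two frames, the white capsule sits at roughly (1.2, 1.8) before and (1.1, 4.7) after.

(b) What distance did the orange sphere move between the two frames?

1.9

The orange sphere was near (1.1, 8.5) before and (1.2, 6.6) after, so it travelled √(0.1² + 1.9²) ≈ 1.9 units.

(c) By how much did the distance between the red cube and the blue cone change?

+3.1

They were about 2.7 units apart before and 5.8 after — 3.1 units further apart.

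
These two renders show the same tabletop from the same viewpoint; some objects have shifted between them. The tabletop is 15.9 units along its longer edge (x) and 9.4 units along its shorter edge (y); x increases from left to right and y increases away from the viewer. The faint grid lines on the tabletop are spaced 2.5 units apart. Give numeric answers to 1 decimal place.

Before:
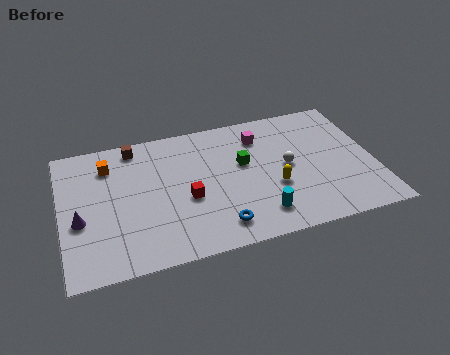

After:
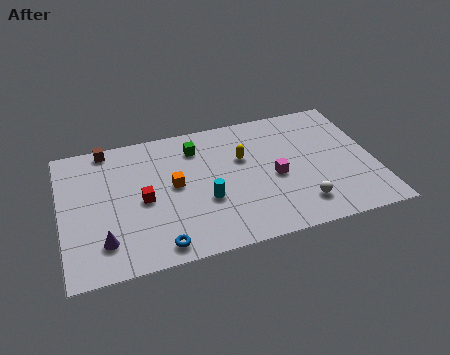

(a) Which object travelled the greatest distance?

the orange cube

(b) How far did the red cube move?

2.3

The red cube moved from about (6.3, 3.9) to (4.1, 4.4), a distance of √(2.2² + 0.5²) ≈ 2.3.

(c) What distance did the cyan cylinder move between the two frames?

3.1

From (9.8, 1.8) to (7.2, 3.5), the cyan cylinder covered √(2.6² + 1.7²) ≈ 3.1 units.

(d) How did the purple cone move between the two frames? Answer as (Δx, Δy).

(1.1, -1.7)

The purple cone started near (0.9, 3.8) and ended near (2.0, 2.1).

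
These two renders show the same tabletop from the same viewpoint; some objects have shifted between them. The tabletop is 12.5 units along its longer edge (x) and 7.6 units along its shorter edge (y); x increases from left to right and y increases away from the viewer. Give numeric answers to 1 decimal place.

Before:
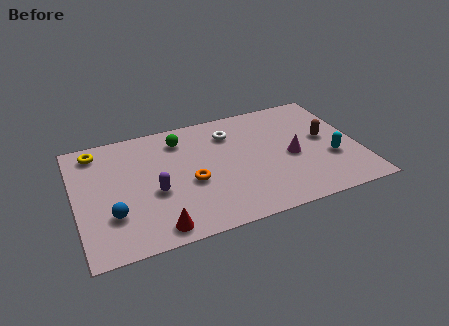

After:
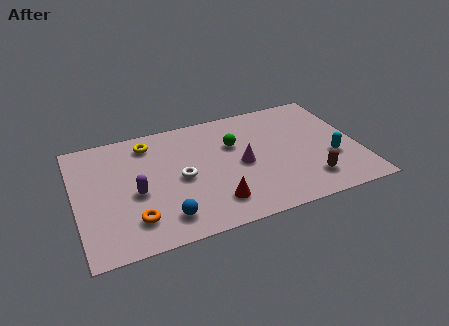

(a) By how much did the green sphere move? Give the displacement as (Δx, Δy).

(2.3, -1.1)

The green sphere was at about (4.8, 6.1) and moved to about (7.1, 5.0).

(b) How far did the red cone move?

2.7

The red cone was near (3.3, 0.9) before and (5.9, 1.6) after, so it travelled √(2.6² + 0.7²) ≈ 2.7 units.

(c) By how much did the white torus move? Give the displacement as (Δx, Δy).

(-2.4, -2.2)

The white torus was at about (7.0, 5.8) and moved to about (4.6, 3.6).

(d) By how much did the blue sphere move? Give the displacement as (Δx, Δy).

(2.2, -0.9)

The blue sphere was at about (1.5, 2.3) and moved to about (3.7, 1.4).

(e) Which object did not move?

the cyan capsule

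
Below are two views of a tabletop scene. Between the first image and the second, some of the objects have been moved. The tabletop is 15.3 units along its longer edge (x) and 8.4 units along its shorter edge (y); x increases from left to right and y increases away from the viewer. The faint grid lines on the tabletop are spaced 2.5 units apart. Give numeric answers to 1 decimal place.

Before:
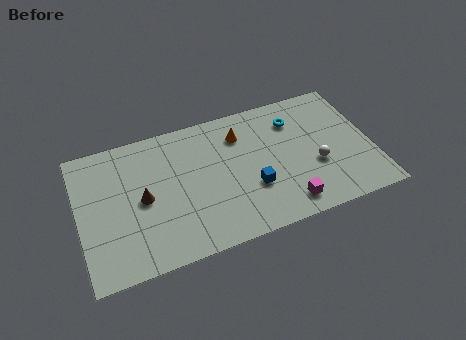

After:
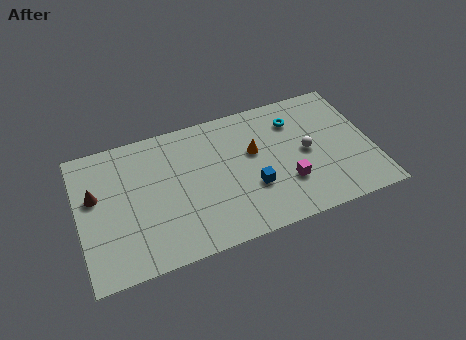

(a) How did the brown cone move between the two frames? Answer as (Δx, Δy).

(-2.4, 1.0)

From the two frames, the brown cone sits at roughly (3.3, 4.1) before and (0.9, 5.1) after.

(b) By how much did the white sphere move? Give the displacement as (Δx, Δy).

(-0.4, 1.0)

The white sphere was at about (12.3, 3.2) and moved to about (11.9, 4.2).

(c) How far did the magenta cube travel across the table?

1.3

From (10.5, 1.3) to (10.7, 2.6), the magenta cube covered √(0.2² + 1.3²) ≈ 1.3 units.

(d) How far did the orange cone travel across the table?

1.4

The orange cone was near (8.6, 6.4) before and (9.2, 5.1) after, so it travelled √(0.6² + 1.3²) ≈ 1.4 units.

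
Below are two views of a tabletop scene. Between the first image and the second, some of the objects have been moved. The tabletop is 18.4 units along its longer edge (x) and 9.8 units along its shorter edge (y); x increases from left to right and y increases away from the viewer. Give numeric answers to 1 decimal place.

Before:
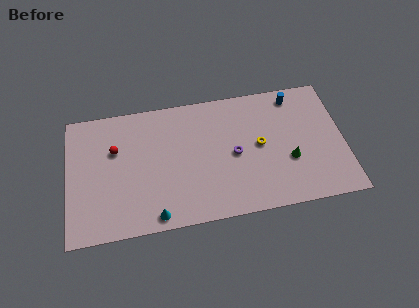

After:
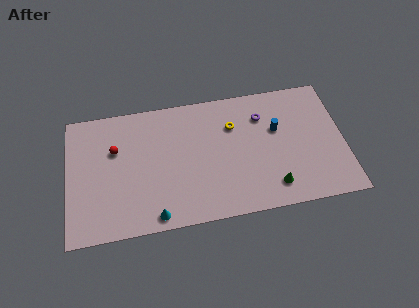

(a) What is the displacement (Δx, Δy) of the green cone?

(-1.2, -1.8)

The green cone started near (14.7, 3.6) and ended near (13.5, 1.8).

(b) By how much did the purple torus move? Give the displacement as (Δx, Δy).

(2.0, 2.6)

The purple torus started near (11.1, 4.7) and ended near (13.1, 7.3).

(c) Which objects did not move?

the red sphere and the cyan cone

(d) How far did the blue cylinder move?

2.7

From (15.3, 8.5) to (14.0, 6.1), the blue cylinder covered √(1.3² + 2.4²) ≈ 2.7 units.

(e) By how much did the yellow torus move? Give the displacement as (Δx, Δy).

(-1.7, 1.8)

The yellow torus was at about (12.8, 5.1) and moved to about (11.1, 6.9).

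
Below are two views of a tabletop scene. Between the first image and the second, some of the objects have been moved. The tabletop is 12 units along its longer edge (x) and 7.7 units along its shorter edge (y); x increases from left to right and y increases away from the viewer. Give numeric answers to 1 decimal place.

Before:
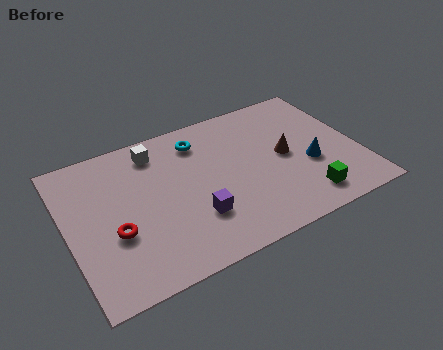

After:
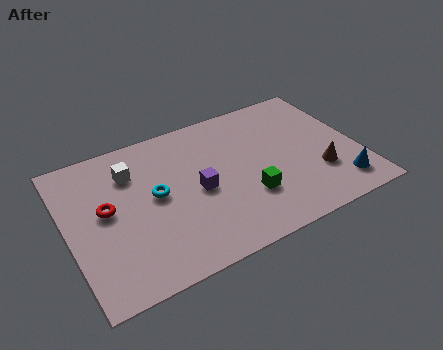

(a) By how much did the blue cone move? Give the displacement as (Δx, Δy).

(1.0, -1.6)

From the two frames, the blue cone sits at roughly (9.9, 3.0) before and (10.9, 1.4) after.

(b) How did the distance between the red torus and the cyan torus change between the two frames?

-3.1

The distance was about 5.1 in the first image and 2.0 in the second, so they moved 3.1 units closer together.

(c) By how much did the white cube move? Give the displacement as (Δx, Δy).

(-1.1, -0.7)

The white cube was at about (3.9, 6.4) and moved to about (2.8, 5.7).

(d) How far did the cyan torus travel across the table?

3.0

The cyan torus moved from about (5.7, 6.2) to (3.6, 4.1), a distance of √(2.1² + 2.1²) ≈ 3.0.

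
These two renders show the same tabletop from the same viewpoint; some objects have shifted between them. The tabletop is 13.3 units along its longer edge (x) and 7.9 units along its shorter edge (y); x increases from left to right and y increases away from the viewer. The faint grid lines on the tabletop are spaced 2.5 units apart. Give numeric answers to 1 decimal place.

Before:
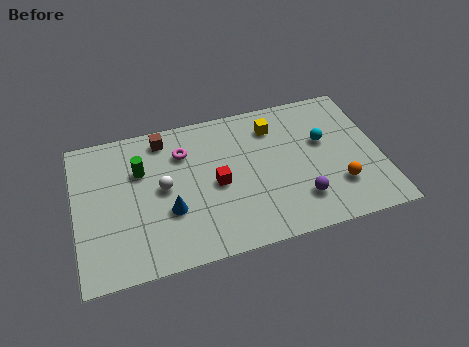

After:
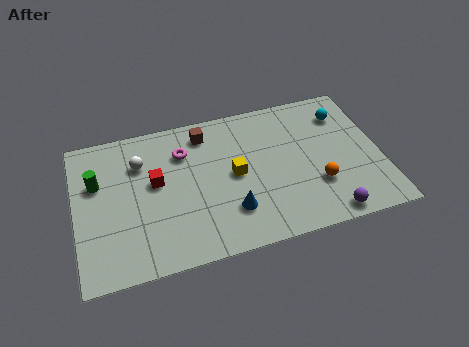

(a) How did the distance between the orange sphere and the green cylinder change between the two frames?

+0.8

Before: roughly 9.0 units apart; after: 9.8. That's 0.8 units further apart.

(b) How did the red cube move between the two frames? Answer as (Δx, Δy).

(-2.6, 0.8)

The red cube started near (6.1, 3.7) and ended near (3.5, 4.5).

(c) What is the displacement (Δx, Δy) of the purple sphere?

(1.1, -1.1)

The purple sphere was at about (9.6, 1.9) and moved to about (10.7, 0.8).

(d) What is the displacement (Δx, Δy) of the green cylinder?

(-1.9, -0.2)

The green cylinder was at about (2.9, 5.3) and moved to about (1.0, 5.1).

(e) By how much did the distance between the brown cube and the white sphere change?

+0.3

Before: roughly 2.7 units apart; after: 3.0. That's 0.3 units further apart.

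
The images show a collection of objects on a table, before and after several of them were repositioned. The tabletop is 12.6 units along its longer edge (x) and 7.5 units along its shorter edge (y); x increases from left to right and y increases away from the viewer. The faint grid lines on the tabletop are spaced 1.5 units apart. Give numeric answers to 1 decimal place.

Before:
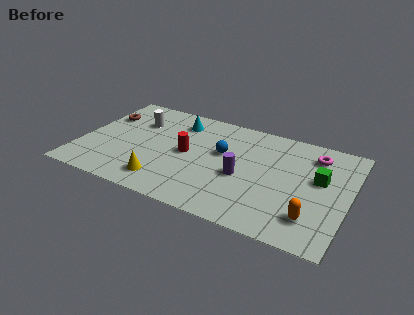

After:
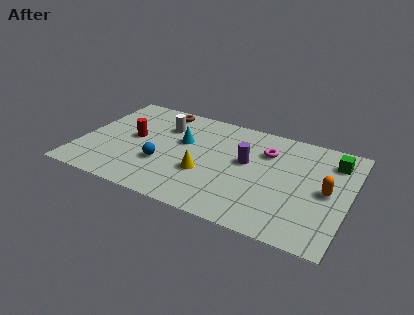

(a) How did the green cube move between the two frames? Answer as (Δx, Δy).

(0.5, 1.5)

The green cube was at about (11.2, 4.4) and moved to about (11.7, 5.9).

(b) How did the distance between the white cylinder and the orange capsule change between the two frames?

-1.3

The distance was about 9.4 in the first image and 8.1 in the second, so they moved 1.3 units closer together.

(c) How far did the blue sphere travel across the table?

3.2

The blue sphere was near (6.6, 4.5) before and (4.0, 2.6) after, so it travelled √(2.6² + 1.9²) ≈ 3.2 units.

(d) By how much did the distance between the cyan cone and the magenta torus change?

-2.5

Before: roughly 6.5 units apart; after: 4.0. That's 2.5 units closer together.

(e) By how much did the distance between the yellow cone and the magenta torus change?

-4.3

They were about 8.0 units apart before and 3.7 after — 4.3 units closer together.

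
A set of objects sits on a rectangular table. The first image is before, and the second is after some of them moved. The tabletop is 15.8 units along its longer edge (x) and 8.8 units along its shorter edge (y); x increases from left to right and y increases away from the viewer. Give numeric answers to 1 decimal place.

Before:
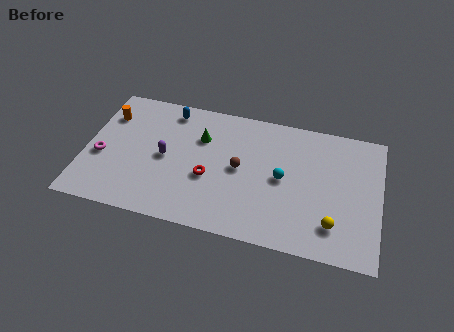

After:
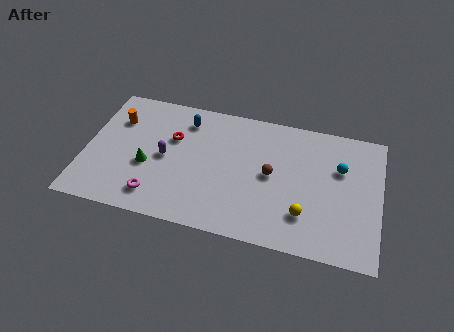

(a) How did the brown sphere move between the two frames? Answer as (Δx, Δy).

(1.7, 0.0)

The brown sphere was at about (8.3, 4.5) and moved to about (10.0, 4.5).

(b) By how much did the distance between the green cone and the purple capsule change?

-1.3

The distance was about 2.5 in the first image and 1.2 in the second, so they moved 1.3 units closer together.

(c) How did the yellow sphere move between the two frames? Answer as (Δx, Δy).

(-1.5, 0.3)

The yellow sphere started near (13.4, 2.0) and ended near (11.9, 2.3).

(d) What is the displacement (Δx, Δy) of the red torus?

(-2.1, 2.2)

From the two frames, the red torus sits at roughly (6.7, 3.5) before and (4.6, 5.7) after.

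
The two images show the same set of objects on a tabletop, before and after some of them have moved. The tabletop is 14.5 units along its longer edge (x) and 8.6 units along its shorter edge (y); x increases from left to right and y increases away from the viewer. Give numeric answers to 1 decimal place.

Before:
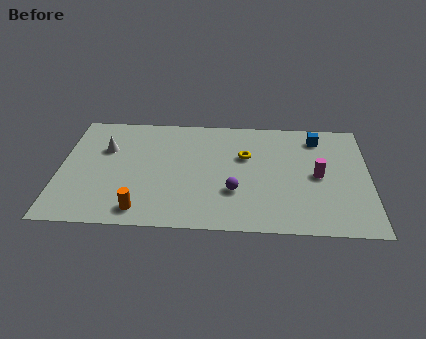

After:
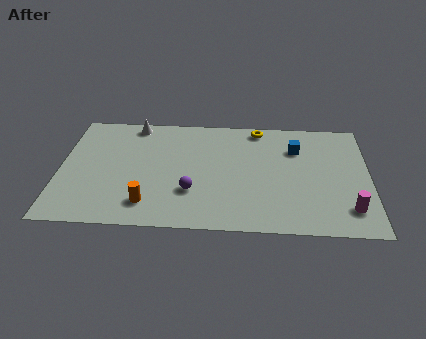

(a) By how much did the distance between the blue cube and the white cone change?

-2.3

Before: roughly 10.1 units apart; after: 7.8. That's 2.3 units closer together.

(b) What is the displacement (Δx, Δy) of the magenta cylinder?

(1.4, -2.4)

The magenta cylinder was at about (12.1, 4.2) and moved to about (13.5, 1.8).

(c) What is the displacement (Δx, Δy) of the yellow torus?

(0.6, 2.2)

From the two frames, the yellow torus sits at roughly (8.7, 5.5) before and (9.3, 7.7) after.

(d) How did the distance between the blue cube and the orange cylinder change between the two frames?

-1.9

They were about 10.1 units apart before and 8.2 after — 1.9 units closer together.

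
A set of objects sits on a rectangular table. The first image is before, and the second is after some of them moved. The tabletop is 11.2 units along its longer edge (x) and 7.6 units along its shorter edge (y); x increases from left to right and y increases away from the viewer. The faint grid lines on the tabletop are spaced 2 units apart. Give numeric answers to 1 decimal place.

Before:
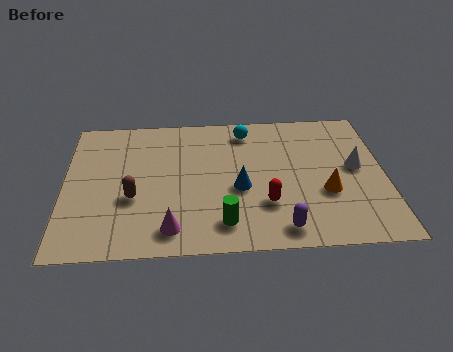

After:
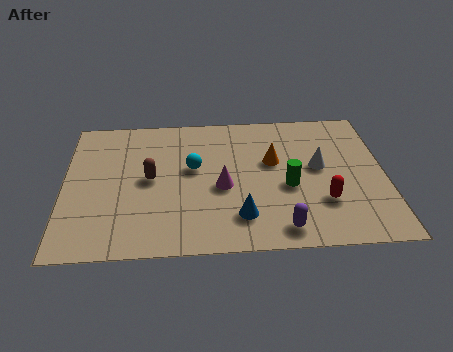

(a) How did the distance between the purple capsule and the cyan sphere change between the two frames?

-1.0

Before: roughly 5.5 units apart; after: 4.5. That's 1.0 units closer together.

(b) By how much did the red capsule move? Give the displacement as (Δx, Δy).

(2.0, 0.0)

From the two frames, the red capsule sits at roughly (7.0, 2.3) before and (9.0, 2.3) after.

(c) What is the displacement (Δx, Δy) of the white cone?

(-1.3, 0.1)

The white cone started near (10.2, 4.1) and ended near (8.9, 4.2).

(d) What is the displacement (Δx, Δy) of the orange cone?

(-1.8, 1.8)

The orange cone started near (9.1, 2.8) and ended near (7.3, 4.6).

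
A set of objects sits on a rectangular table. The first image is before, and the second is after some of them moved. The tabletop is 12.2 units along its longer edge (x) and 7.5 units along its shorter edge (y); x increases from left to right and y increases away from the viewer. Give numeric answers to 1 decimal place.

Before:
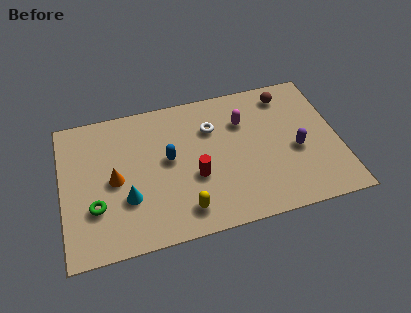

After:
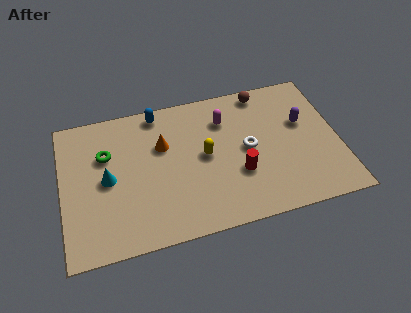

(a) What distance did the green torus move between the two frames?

2.7

The green torus moved from about (1.4, 2.4) to (2.0, 5.0), a distance of √(0.6² + 2.6²) ≈ 2.7.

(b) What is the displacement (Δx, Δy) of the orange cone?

(2.2, 1.3)

The orange cone started near (2.3, 3.6) and ended near (4.5, 4.9).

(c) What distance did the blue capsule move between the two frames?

2.6

The blue capsule moved from about (4.7, 4.1) to (4.4, 6.7), a distance of √(0.3² + 2.6²) ≈ 2.6.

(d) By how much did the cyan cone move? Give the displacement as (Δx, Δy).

(-0.8, 1.2)

The cyan cone started near (2.8, 2.5) and ended near (2.0, 3.7).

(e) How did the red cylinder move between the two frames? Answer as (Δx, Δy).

(1.9, -0.3)

From the two frames, the red cylinder sits at roughly (5.8, 2.9) before and (7.7, 2.6) after.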